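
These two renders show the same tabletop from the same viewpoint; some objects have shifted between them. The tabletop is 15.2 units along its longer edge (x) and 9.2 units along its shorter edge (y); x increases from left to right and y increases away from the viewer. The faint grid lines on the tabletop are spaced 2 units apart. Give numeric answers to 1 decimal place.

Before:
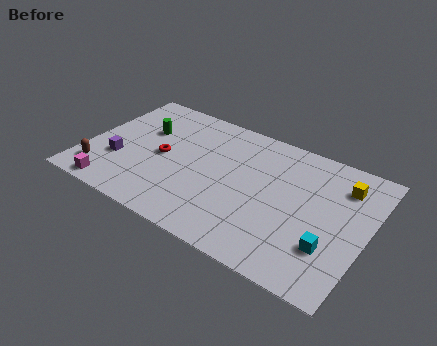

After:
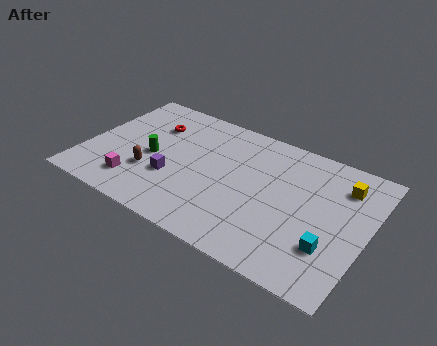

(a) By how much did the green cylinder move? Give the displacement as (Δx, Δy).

(0.8, -1.8)

From the two frames, the green cylinder sits at roughly (2.8, 6.0) before and (3.6, 4.2) after.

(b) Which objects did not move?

the yellow cube and the cyan cube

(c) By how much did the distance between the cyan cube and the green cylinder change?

-1.2

The distance was about 11.2 in the first image and 10.0 in the second, so they moved 1.2 units closer together.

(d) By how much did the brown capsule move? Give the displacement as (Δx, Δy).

(2.6, 1.2)

The brown capsule was at about (1.1, 1.8) and moved to about (3.7, 3.0).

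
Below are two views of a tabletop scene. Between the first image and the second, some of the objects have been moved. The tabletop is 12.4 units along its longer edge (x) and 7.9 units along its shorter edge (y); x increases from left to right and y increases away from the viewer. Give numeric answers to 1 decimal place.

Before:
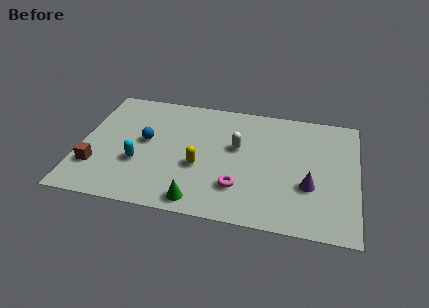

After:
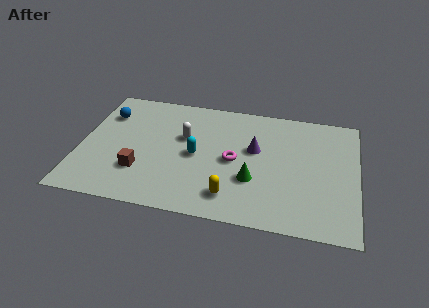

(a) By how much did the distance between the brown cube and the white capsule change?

-3.5

They were about 6.7 units apart before and 3.2 after — 3.5 units closer together.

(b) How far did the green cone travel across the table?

2.9

From (5.5, 0.9) to (7.8, 2.7), the green cone covered √(2.3² + 1.8²) ≈ 2.9 units.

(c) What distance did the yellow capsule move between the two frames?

2.2

From (5.4, 3.1) to (6.9, 1.5), the yellow capsule covered √(1.5² + 1.6²) ≈ 2.2 units.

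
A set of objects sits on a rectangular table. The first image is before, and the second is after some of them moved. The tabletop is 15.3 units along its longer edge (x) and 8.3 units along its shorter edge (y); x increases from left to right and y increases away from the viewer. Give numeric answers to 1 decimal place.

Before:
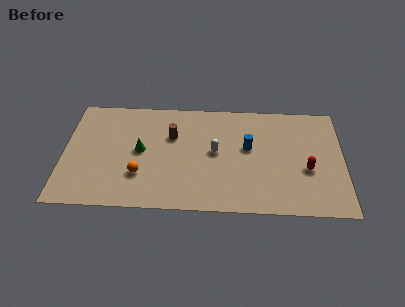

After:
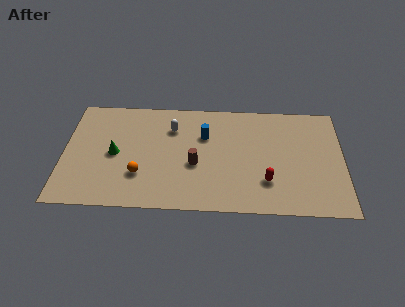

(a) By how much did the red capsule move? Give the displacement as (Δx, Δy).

(-2.2, -1.0)

From the two frames, the red capsule sits at roughly (13.3, 3.3) before and (11.1, 2.3) after.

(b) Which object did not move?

the orange sphere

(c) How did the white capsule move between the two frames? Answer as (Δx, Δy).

(-2.4, 1.7)

The white capsule started near (8.3, 4.4) and ended near (5.9, 6.1).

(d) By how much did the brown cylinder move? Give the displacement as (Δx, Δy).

(1.3, -2.1)

From the two frames, the brown cylinder sits at roughly (5.9, 5.5) before and (7.2, 3.4) after.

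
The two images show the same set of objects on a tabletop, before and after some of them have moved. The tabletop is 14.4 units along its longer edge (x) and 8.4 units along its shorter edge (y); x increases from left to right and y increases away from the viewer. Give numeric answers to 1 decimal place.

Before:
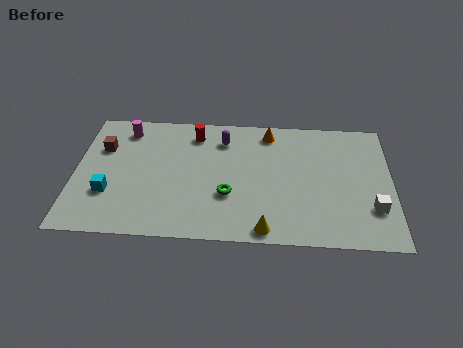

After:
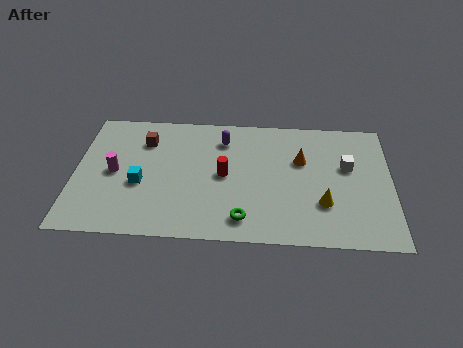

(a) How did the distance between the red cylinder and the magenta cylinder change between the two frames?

+1.8

They were about 3.2 units apart before and 5.0 after — 1.8 units further apart.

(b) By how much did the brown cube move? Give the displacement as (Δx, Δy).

(1.9, 0.6)

From the two frames, the brown cube sits at roughly (1.2, 5.7) before and (3.1, 6.3) after.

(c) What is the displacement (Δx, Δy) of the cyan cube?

(1.4, 0.7)

The cyan cube started near (1.6, 2.7) and ended near (3.0, 3.4).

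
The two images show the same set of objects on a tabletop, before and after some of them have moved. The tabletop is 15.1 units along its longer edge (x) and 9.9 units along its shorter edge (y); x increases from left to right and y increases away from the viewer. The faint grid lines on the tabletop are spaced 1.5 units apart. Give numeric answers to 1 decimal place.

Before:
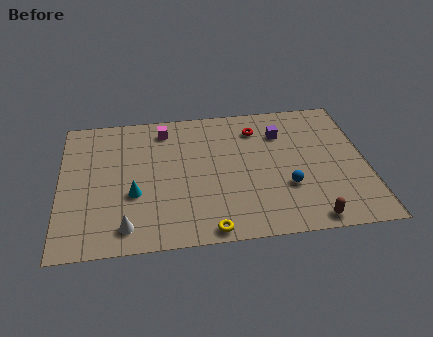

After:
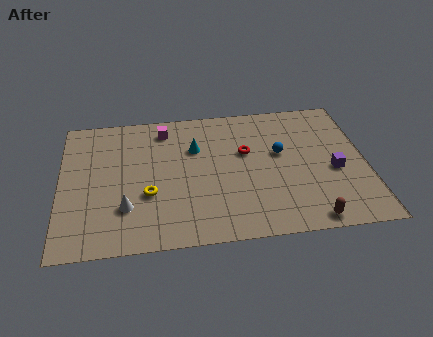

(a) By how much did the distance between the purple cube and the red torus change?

+3.4

Before: roughly 1.3 units apart; after: 4.7. That's 3.4 units further apart.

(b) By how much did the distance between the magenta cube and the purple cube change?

+3.4

They were about 5.9 units apart before and 9.3 after — 3.4 units further apart.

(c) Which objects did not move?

the brown capsule and the magenta cube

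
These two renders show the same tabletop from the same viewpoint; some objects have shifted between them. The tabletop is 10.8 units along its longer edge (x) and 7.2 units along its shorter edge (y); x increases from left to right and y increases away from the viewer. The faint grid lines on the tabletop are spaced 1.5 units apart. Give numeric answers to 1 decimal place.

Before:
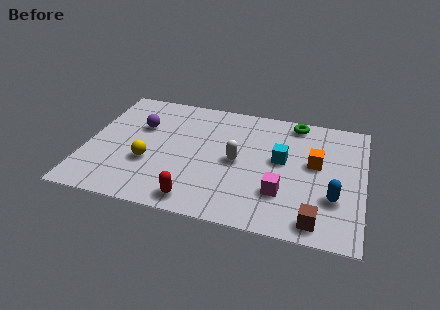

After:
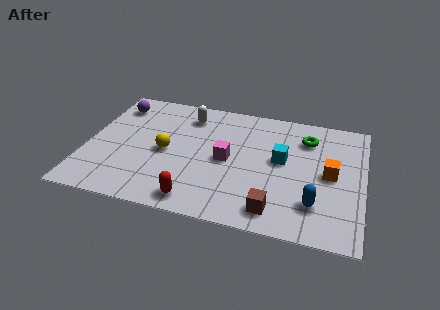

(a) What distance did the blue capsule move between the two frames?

0.9

The blue capsule moved from about (9.7, 2.3) to (9.0, 1.8), a distance of √(0.7² + 0.5²) ≈ 0.9.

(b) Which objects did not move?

the red capsule and the cyan cube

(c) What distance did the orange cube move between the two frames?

0.8

The orange cube was near (8.9, 4.1) before and (9.5, 3.6) after, so it travelled √(0.6² + 0.5²) ≈ 0.8 units.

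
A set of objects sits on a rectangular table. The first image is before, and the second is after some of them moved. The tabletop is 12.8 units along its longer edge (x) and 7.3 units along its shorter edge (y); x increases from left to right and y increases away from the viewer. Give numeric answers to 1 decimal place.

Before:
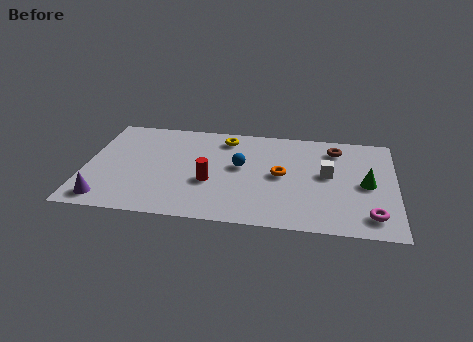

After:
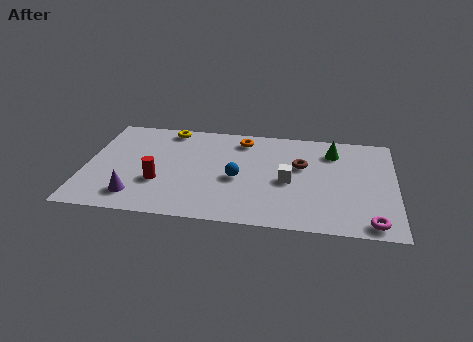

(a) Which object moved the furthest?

the orange torus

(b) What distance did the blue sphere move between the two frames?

0.9

The blue sphere was near (6.4, 4.1) before and (6.3, 3.2) after, so it travelled √(0.1² + 0.9²) ≈ 0.9 units.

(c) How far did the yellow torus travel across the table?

2.4

The yellow torus was near (5.7, 6.1) before and (3.3, 6.5) after, so it travelled √(2.4² + 0.4²) ≈ 2.4 units.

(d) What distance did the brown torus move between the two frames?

2.0

The brown torus moved from about (10.3, 5.9) to (8.9, 4.5), a distance of √(1.4² + 1.4²) ≈ 2.0.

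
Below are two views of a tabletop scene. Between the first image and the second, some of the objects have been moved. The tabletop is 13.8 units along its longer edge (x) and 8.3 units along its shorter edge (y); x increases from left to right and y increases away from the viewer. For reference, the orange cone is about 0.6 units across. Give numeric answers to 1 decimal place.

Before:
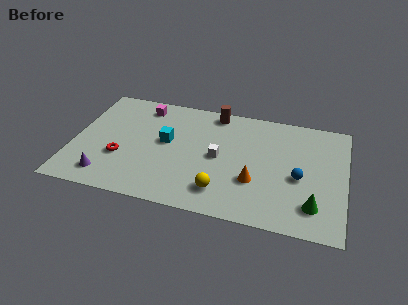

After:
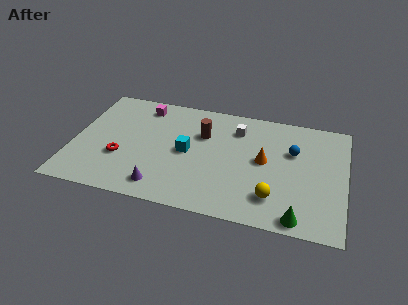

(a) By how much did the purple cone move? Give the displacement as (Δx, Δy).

(2.8, -0.1)

The purple cone started near (1.9, 1.4) and ended near (4.7, 1.3).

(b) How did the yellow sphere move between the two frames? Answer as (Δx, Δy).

(2.6, 0.2)

The yellow sphere started near (7.7, 1.7) and ended near (10.3, 1.9).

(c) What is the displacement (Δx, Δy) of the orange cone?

(0.4, 1.6)

The orange cone started near (9.3, 2.8) and ended near (9.7, 4.4).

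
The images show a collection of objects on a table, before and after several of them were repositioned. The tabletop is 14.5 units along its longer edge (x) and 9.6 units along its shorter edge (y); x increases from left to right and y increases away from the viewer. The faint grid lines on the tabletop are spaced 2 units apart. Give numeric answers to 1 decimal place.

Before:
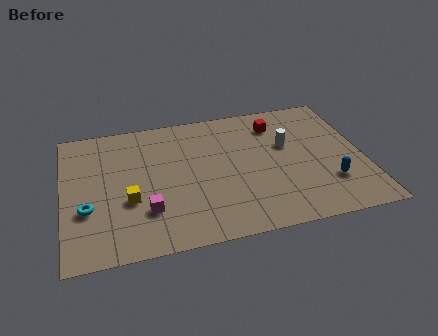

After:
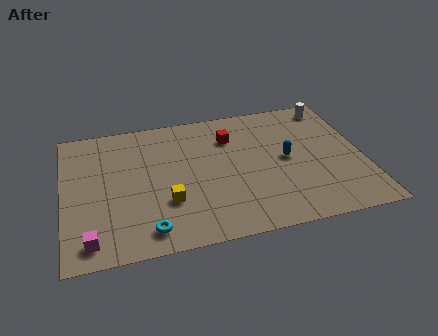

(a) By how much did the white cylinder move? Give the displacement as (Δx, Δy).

(2.4, 2.5)

From the two frames, the white cylinder sits at roughly (10.9, 5.9) before and (13.3, 8.4) after.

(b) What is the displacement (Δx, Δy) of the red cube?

(-2.3, -0.5)

The red cube was at about (10.5, 7.6) and moved to about (8.2, 7.1).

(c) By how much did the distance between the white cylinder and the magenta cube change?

+6.3

Before: roughly 7.7 units apart; after: 14.0. That's 6.3 units further apart.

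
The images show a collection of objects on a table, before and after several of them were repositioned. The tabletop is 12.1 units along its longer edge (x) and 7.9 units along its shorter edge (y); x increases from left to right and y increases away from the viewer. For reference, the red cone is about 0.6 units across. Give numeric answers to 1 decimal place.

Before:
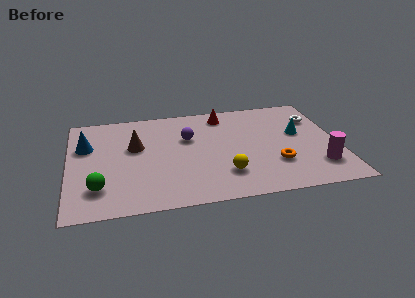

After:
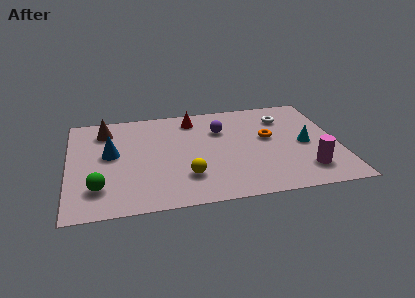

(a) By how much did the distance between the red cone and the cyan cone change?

+1.8

The distance was about 3.9 in the first image and 5.7 in the second, so they moved 1.8 units further apart.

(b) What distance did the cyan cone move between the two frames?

0.9

The cyan cone was near (10.4, 4.6) before and (10.6, 3.7) after, so it travelled √(0.2² + 0.9²) ≈ 0.9 units.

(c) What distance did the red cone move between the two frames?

1.4

The red cone was near (7.1, 6.7) before and (5.7, 6.6) after, so it travelled √(1.4² + 0.1²) ≈ 1.4 units.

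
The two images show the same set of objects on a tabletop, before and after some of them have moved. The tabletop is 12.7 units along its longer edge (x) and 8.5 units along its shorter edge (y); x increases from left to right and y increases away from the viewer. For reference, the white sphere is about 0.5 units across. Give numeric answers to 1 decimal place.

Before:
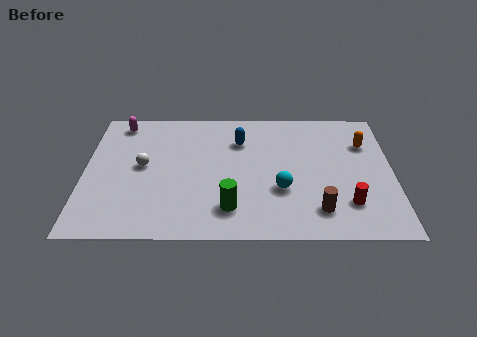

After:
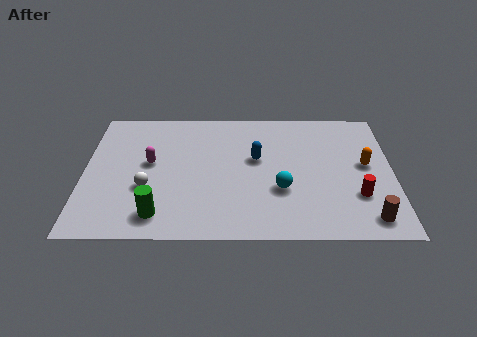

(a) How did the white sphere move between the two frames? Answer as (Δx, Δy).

(0.2, -1.4)

The white sphere started near (2.4, 4.5) and ended near (2.6, 3.1).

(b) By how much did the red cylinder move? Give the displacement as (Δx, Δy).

(0.4, 0.5)

From the two frames, the red cylinder sits at roughly (10.8, 2.1) before and (11.2, 2.6) after.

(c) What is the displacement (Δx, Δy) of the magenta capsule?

(1.3, -2.7)

The magenta capsule was at about (1.4, 7.4) and moved to about (2.7, 4.7).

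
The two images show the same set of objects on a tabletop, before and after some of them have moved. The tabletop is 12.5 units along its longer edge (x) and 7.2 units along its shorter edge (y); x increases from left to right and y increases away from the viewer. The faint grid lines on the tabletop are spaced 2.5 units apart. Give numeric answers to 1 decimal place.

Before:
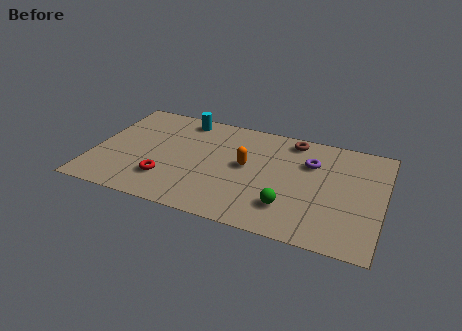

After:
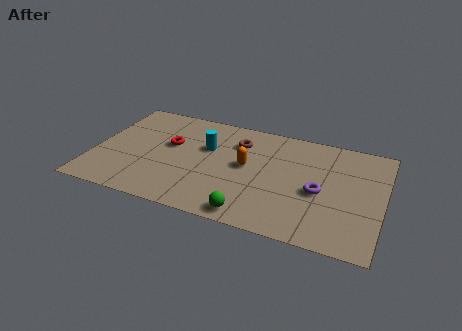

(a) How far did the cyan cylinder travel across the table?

2.1

The cyan cylinder moved from about (3.6, 6.3) to (4.8, 4.6), a distance of √(1.2² + 1.7²) ≈ 2.1.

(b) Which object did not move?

the orange capsule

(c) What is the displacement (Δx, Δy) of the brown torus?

(-2.3, -0.9)

The brown torus was at about (8.4, 6.3) and moved to about (6.1, 5.4).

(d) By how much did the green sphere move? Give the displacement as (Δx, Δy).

(-1.5, -1.0)

The green sphere was at about (8.6, 1.8) and moved to about (7.1, 0.8).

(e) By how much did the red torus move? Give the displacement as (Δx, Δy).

(-0.1, 2.4)

The red torus was at about (3.3, 1.9) and moved to about (3.2, 4.3).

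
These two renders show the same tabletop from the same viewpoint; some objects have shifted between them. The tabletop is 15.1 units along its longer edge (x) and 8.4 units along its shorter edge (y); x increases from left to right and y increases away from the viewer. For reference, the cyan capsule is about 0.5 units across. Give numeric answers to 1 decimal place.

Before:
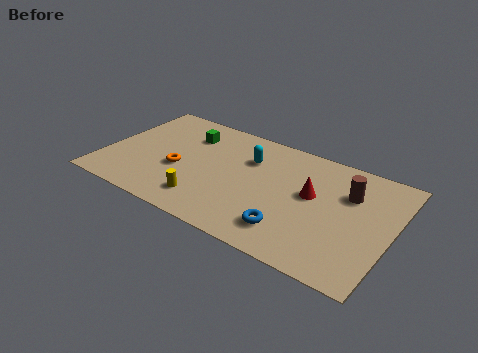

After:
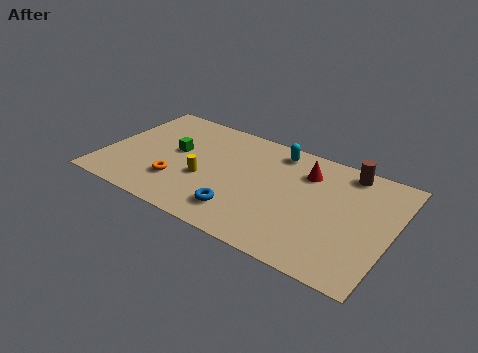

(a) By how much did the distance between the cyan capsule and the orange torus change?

+2.4

The distance was about 4.2 in the first image and 6.6 in the second, so they moved 2.4 units further apart.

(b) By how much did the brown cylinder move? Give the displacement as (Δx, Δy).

(-0.3, 1.6)

From the two frames, the brown cylinder sits at roughly (12.7, 5.8) before and (12.4, 7.4) after.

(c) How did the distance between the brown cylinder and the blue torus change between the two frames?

+2.7

They were about 4.7 units apart before and 7.4 after — 2.7 units further apart.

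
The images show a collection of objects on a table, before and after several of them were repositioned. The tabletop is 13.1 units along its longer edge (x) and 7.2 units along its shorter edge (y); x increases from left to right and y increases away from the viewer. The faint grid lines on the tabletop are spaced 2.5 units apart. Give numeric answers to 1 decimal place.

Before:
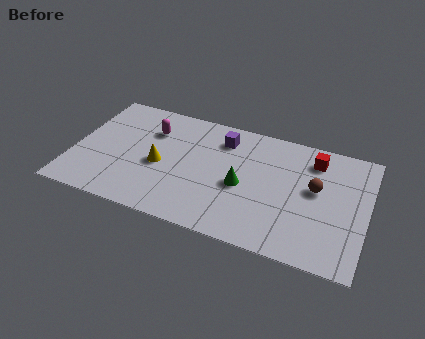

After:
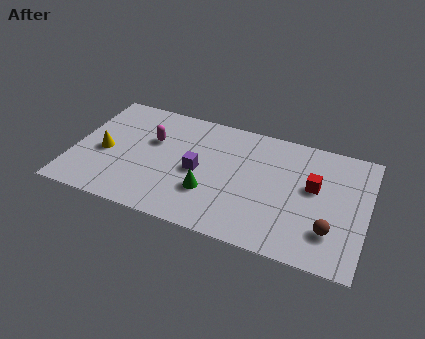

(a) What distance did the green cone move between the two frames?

1.7

The green cone moved from about (7.6, 3.2) to (6.2, 2.3), a distance of √(1.4² + 0.9²) ≈ 1.7.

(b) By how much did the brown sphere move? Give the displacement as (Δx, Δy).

(0.8, -2.2)

The brown sphere started near (10.8, 4.1) and ended near (11.6, 1.9).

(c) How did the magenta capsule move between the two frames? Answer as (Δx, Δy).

(0.1, -0.6)

From the two frames, the magenta capsule sits at roughly (3.3, 5.2) before and (3.4, 4.6) after.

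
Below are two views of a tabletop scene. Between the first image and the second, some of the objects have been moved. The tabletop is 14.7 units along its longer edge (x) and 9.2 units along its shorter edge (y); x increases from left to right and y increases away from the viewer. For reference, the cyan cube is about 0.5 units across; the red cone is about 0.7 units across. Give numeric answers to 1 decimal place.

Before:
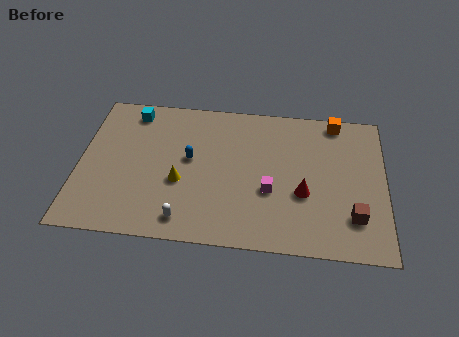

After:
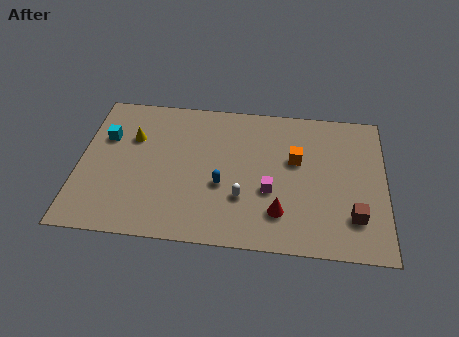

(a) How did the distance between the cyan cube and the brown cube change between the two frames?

+0.4

They were about 12.2 units apart before and 12.6 after — 0.4 units further apart.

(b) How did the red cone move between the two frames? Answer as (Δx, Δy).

(-1.1, -1.3)

From the two frames, the red cone sits at roughly (10.8, 3.5) before and (9.7, 2.2) after.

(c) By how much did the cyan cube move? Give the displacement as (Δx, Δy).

(-1.2, -1.8)

The cyan cube started near (2.4, 7.9) and ended near (1.2, 6.1).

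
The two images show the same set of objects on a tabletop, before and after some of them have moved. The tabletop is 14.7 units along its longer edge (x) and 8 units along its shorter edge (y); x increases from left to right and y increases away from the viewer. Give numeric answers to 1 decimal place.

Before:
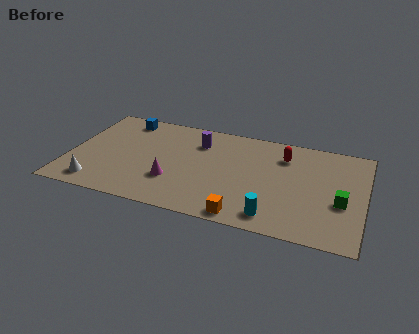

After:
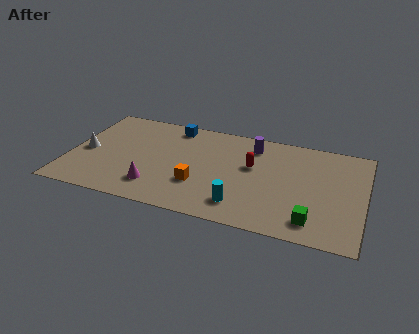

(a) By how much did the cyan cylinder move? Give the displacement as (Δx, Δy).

(-1.6, 0.4)

From the two frames, the cyan cylinder sits at roughly (10.4, 1.2) before and (8.8, 1.6) after.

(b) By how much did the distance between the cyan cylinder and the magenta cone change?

-1.0

Before: roughly 5.3 units apart; after: 4.3. That's 1.0 units closer together.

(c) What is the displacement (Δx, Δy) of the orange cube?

(-2.4, 1.8)

The orange cube started near (9.0, 0.8) and ended near (6.6, 2.6).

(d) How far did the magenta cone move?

1.1

The magenta cone was near (5.3, 2.5) before and (4.5, 1.8) after, so it travelled √(0.8² + 0.7²) ≈ 1.1 units.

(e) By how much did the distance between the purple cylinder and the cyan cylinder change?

-1.4

The distance was about 6.3 in the first image and 4.9 in the second, so they moved 1.4 units closer together.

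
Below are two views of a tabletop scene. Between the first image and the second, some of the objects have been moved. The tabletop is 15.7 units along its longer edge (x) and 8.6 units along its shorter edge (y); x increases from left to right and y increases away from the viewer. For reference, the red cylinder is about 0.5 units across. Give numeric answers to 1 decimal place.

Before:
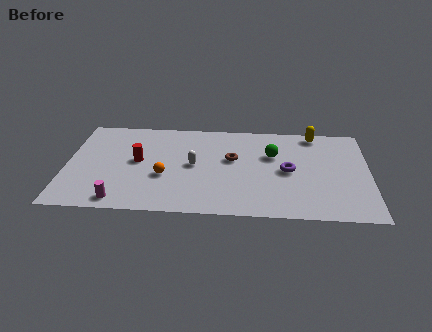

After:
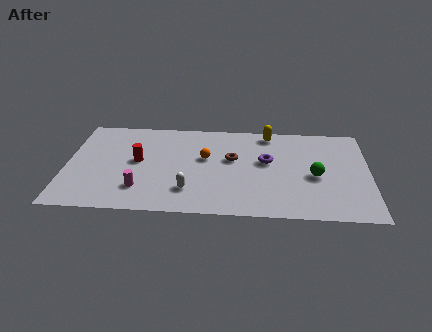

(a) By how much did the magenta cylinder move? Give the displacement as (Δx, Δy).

(1.0, 1.1)

The magenta cylinder was at about (2.9, 1.0) and moved to about (3.9, 2.1).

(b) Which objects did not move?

the red cylinder and the brown torus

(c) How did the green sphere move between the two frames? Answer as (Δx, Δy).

(2.2, -1.8)

The green sphere started near (10.7, 5.6) and ended near (12.9, 3.8).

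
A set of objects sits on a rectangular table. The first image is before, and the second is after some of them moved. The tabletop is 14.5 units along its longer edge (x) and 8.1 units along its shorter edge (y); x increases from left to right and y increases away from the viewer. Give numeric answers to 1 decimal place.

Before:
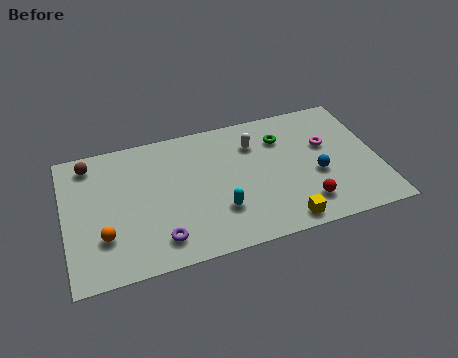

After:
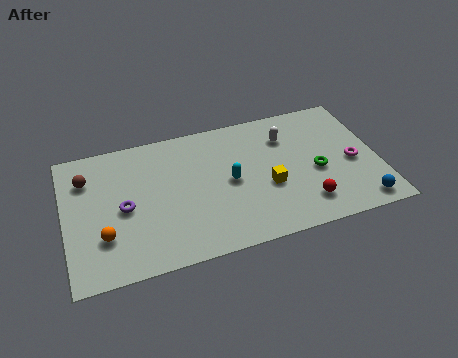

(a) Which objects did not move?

the red sphere and the orange sphere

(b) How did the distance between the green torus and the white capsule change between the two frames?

+1.5

The distance was about 1.3 in the first image and 2.8 in the second, so they moved 1.5 units further apart.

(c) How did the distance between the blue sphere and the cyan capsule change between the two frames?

+1.8

They were about 4.7 units apart before and 6.5 after — 1.8 units further apart.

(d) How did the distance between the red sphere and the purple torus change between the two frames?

+1.8

Before: roughly 6.7 units apart; after: 8.5. That's 1.8 units further apart.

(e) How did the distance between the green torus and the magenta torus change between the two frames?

-0.5

Before: roughly 2.2 units apart; after: 1.7. That's 0.5 units closer together.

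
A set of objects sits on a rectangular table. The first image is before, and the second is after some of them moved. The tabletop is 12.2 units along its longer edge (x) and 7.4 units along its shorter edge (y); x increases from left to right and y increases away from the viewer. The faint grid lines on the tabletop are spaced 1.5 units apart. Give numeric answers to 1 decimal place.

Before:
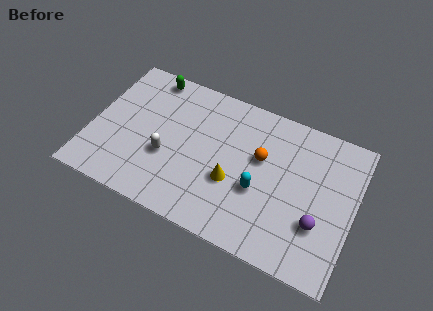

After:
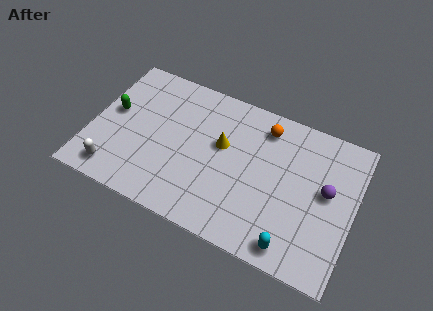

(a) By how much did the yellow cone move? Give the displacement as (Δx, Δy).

(-0.7, 1.6)

From the two frames, the yellow cone sits at roughly (6.7, 2.8) before and (6.0, 4.4) after.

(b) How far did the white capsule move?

2.8

The white capsule moved from about (3.6, 2.8) to (1.4, 1.1), a distance of √(2.2² + 1.7²) ≈ 2.8.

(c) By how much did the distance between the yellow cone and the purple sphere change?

+0.9

They were about 4.0 units apart before and 4.9 after — 0.9 units further apart.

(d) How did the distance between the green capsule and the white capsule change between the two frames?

-1.0

The distance was about 4.0 in the first image and 3.0 in the second, so they moved 1.0 units closer together.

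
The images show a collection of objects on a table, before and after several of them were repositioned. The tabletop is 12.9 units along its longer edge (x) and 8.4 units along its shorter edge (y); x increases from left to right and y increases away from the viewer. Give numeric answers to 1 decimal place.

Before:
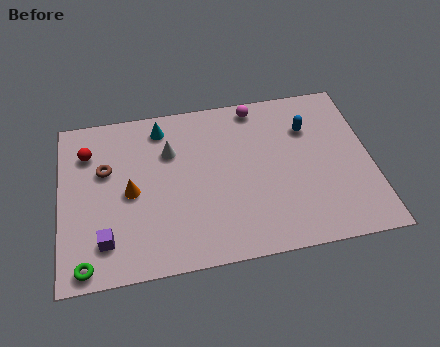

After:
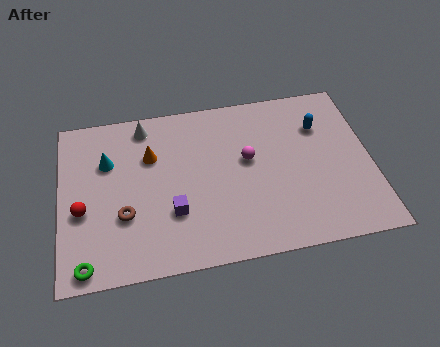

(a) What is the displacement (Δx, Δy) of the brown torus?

(0.7, -2.4)

From the two frames, the brown torus sits at roughly (1.9, 5.3) before and (2.6, 2.9) after.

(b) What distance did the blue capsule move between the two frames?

0.5

The blue capsule moved from about (10.4, 6.0) to (10.9, 6.0), a distance of √(0.5² + 0.0²) ≈ 0.5.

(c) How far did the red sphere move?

2.9

The red sphere moved from about (1.2, 6.3) to (0.9, 3.4), a distance of √(0.3² + 2.9²) ≈ 2.9.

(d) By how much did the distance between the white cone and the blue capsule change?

+1.6

Before: roughly 5.8 units apart; after: 7.4. That's 1.6 units further apart.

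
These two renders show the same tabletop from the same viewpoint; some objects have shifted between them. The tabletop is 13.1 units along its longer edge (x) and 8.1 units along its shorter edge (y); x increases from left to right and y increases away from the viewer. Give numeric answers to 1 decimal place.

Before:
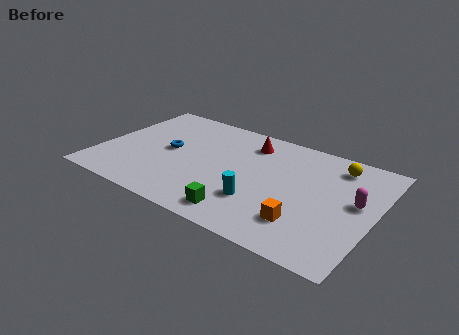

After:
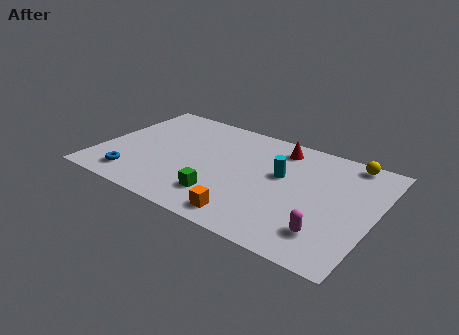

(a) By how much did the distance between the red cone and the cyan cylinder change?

-2.2

The distance was about 4.2 in the first image and 2.0 in the second, so they moved 2.2 units closer together.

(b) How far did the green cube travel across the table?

1.3

The green cube was near (7.3, 1.2) before and (6.2, 1.9) after, so it travelled √(1.1² + 0.7²) ≈ 1.3 units.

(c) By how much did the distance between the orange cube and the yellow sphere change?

+2.5

The distance was about 4.8 in the first image and 7.3 in the second, so they moved 2.5 units further apart.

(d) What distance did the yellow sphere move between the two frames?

0.8

The yellow sphere moved from about (11.0, 6.7) to (11.5, 7.3), a distance of √(0.5² + 0.6²) ≈ 0.8.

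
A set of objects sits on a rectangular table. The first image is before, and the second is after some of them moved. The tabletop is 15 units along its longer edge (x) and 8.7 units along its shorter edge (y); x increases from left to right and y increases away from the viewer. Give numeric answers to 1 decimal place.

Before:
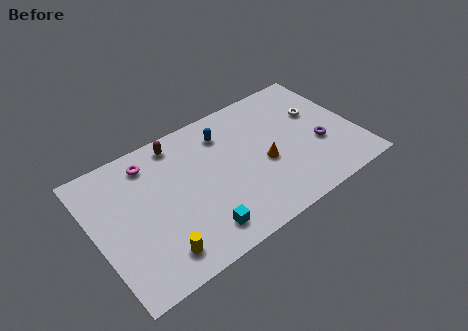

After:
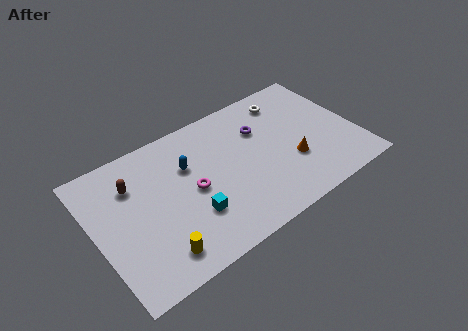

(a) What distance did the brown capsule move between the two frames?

3.1

The brown capsule moved from about (5.2, 7.6) to (2.4, 6.3), a distance of √(2.8² + 1.3²) ≈ 3.1.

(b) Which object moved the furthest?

the purple torus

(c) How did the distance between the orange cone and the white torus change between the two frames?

+0.3

Before: roughly 3.9 units apart; after: 4.2. That's 0.3 units further apart.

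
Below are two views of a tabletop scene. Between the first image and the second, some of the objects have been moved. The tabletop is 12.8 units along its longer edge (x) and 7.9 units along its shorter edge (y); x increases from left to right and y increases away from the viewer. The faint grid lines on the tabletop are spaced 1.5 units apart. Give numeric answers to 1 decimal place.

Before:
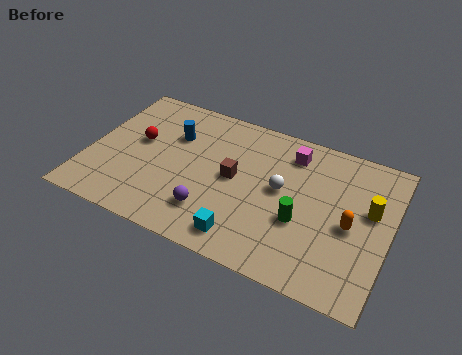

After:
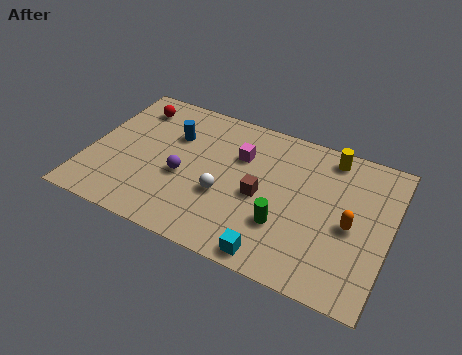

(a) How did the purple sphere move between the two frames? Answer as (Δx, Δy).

(-1.4, 1.4)

The purple sphere started near (5.5, 1.9) and ended near (4.1, 3.3).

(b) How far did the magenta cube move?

2.3

The magenta cube moved from about (8.4, 6.4) to (6.3, 5.4), a distance of √(2.1² + 1.0²) ≈ 2.3.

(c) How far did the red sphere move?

2.0

The red sphere was near (2.0, 4.5) before and (1.5, 6.4) after, so it travelled √(0.5² + 1.9²) ≈ 2.0 units.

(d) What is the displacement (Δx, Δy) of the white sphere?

(-2.3, -1.3)

The white sphere was at about (8.2, 4.3) and moved to about (5.9, 3.0).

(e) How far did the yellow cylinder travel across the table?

2.9

From (11.9, 4.7) to (10.0, 6.9), the yellow cylinder covered √(1.9² + 2.2²) ≈ 2.9 units.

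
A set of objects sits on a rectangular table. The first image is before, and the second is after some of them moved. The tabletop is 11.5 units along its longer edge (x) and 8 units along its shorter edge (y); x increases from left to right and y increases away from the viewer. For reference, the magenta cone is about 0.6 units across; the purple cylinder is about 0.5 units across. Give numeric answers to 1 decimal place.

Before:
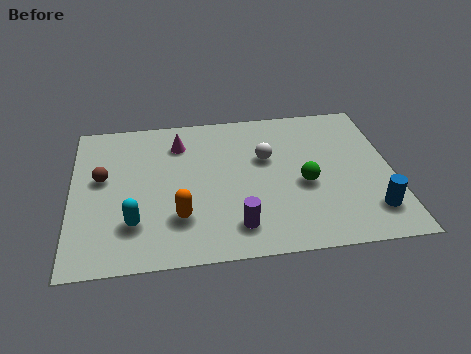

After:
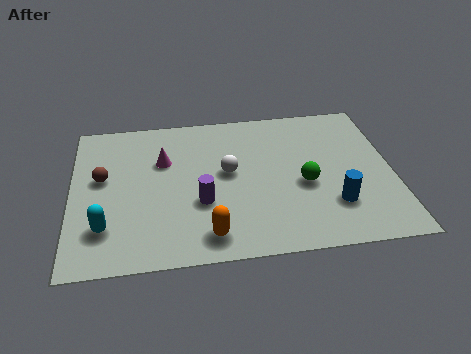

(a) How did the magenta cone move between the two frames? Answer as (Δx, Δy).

(-0.6, -0.9)

The magenta cone started near (3.9, 6.2) and ended near (3.3, 5.3).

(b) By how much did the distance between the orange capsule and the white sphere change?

-1.0

The distance was about 4.3 in the first image and 3.3 in the second, so they moved 1.0 units closer together.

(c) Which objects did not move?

the brown sphere and the green sphere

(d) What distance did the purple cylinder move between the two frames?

1.8

The purple cylinder was near (5.8, 1.5) before and (4.6, 2.9) after, so it travelled √(1.2² + 1.4²) ≈ 1.8 units.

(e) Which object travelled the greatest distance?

the purple cylinder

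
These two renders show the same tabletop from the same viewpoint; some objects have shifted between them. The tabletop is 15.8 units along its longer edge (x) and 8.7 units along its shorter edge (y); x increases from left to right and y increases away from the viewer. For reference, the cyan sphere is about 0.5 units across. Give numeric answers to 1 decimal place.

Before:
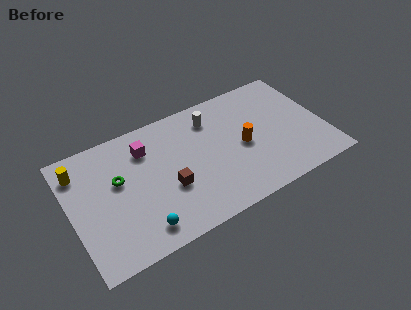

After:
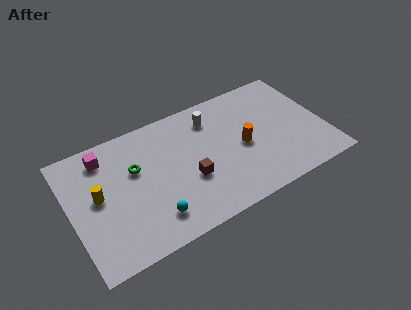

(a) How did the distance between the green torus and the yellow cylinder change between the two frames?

-0.3

The distance was about 2.8 in the first image and 2.5 in the second, so they moved 0.3 units closer together.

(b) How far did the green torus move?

1.1

From (3.0, 5.2) to (4.1, 5.5), the green torus covered √(1.1² + 0.3²) ≈ 1.1 units.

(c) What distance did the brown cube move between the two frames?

1.3

From (5.9, 3.3) to (7.2, 3.3), the brown cube covered √(1.3² + 0.0²) ≈ 1.3 units.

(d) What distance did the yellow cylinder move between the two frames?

2.4

The yellow cylinder moved from about (0.8, 6.9) to (1.7, 4.7), a distance of √(0.9² + 2.2²) ≈ 2.4.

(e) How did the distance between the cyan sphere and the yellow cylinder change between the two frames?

-2.1

The distance was about 6.3 in the first image and 4.2 in the second, so they moved 2.1 units closer together.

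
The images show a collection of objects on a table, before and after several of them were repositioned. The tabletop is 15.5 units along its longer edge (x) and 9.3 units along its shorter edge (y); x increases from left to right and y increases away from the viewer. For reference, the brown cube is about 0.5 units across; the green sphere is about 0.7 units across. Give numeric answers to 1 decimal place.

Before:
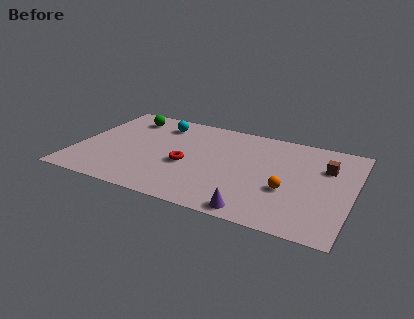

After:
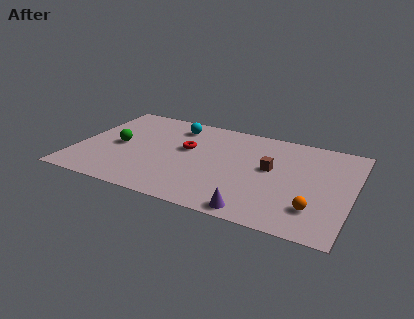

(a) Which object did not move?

the purple cone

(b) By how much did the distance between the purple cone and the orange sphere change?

+0.4

The distance was about 3.0 in the first image and 3.4 in the second, so they moved 0.4 units further apart.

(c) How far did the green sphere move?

3.1

From (2.4, 7.6) to (2.3, 4.5), the green sphere covered √(0.1² + 3.1²) ≈ 3.1 units.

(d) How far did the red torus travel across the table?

1.6

The red torus was near (6.3, 3.9) before and (6.1, 5.5) after, so it travelled √(0.2² + 1.6²) ≈ 1.6 units.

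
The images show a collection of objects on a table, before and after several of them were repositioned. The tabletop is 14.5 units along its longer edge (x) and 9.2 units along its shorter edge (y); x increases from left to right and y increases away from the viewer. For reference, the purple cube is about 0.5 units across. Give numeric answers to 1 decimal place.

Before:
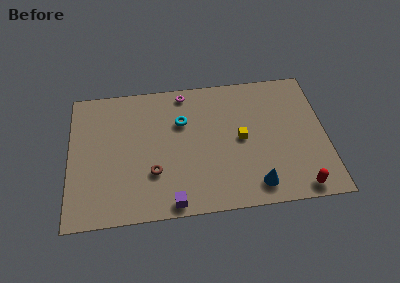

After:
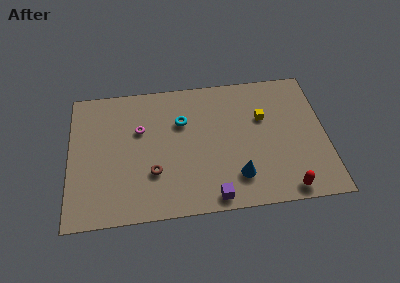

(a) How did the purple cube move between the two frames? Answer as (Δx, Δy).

(2.3, 0.1)

The purple cube was at about (5.7, 0.8) and moved to about (8.0, 0.9).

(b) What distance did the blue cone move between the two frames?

1.2

From (10.4, 1.4) to (9.4, 2.1), the blue cone covered √(1.0² + 0.7²) ≈ 1.2 units.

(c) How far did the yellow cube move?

1.8

The yellow cube moved from about (9.7, 4.6) to (11.0, 5.9), a distance of √(1.3² + 1.3²) ≈ 1.8.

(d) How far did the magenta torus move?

3.5

From (6.6, 8.2) to (4.0, 5.9), the magenta torus covered √(2.6² + 2.3²) ≈ 3.5 units.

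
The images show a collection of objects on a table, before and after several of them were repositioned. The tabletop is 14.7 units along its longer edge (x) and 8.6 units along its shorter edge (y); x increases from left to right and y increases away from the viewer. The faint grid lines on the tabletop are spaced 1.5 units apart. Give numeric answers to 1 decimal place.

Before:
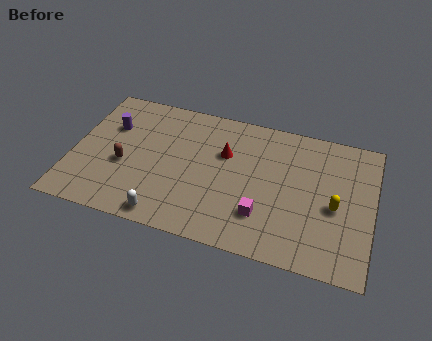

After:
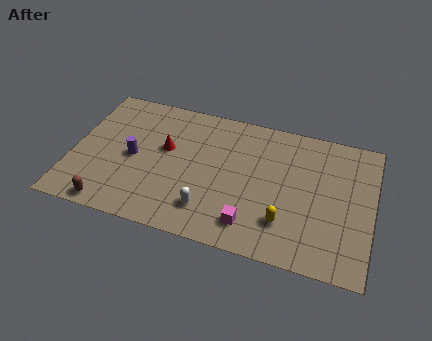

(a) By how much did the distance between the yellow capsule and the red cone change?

+1.0

They were about 5.8 units apart before and 6.8 after — 1.0 units further apart.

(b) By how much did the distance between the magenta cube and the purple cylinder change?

-2.0

Before: roughly 8.5 units apart; after: 6.5. That's 2.0 units closer together.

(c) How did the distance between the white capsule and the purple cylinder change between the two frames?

-1.4

The distance was about 5.9 in the first image and 4.5 in the second, so they moved 1.4 units closer together.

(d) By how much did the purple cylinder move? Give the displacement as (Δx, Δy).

(1.3, -1.7)

The purple cylinder was at about (1.7, 5.8) and moved to about (3.0, 4.1).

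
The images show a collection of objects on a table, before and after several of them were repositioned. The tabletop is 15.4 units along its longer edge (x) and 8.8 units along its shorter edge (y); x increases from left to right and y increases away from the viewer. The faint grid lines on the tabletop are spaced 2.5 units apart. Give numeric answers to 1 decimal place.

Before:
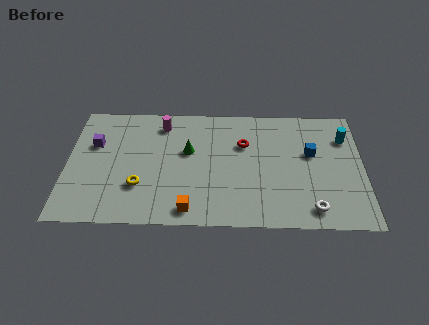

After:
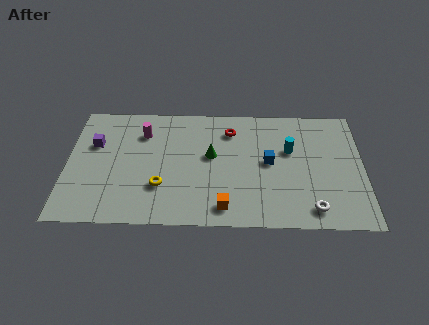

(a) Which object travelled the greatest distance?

the cyan cylinder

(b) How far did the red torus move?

1.2

The red torus moved from about (9.2, 5.9) to (8.5, 6.9), a distance of √(0.7² + 1.0²) ≈ 1.2.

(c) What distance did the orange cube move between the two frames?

1.8

From (6.4, 1.1) to (8.2, 1.3), the orange cube covered √(1.8² + 0.2²) ≈ 1.8 units.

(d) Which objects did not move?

the purple cube and the white torus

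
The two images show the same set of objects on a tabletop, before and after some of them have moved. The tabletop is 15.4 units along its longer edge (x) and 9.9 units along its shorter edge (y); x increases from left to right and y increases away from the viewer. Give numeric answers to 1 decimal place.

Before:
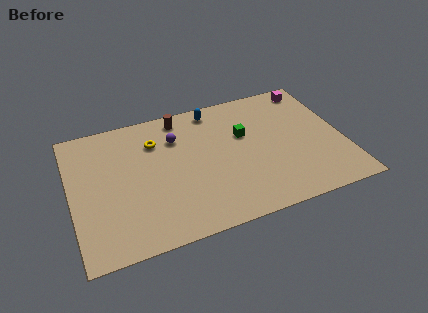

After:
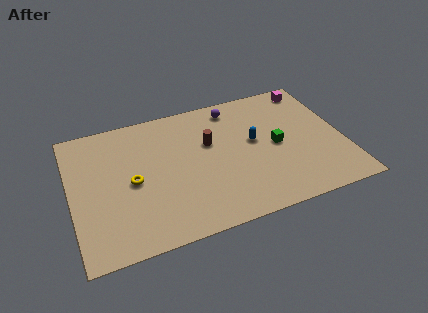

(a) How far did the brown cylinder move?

2.9

From (6.5, 8.7) to (7.9, 6.2), the brown cylinder covered √(1.4² + 2.5²) ≈ 2.9 units.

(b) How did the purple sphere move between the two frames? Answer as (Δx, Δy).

(3.4, 1.3)

From the two frames, the purple sphere sits at roughly (6.1, 7.2) before and (9.5, 8.5) after.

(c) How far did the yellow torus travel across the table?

3.0

The yellow torus moved from about (4.9, 7.3) to (3.4, 4.7), a distance of √(1.5² + 2.6²) ≈ 3.0.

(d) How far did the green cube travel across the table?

2.2

The green cube moved from about (9.9, 6.2) to (11.6, 4.8), a distance of √(1.7² + 1.4²) ≈ 2.2.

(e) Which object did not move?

the magenta cube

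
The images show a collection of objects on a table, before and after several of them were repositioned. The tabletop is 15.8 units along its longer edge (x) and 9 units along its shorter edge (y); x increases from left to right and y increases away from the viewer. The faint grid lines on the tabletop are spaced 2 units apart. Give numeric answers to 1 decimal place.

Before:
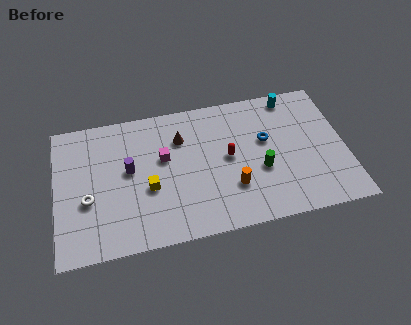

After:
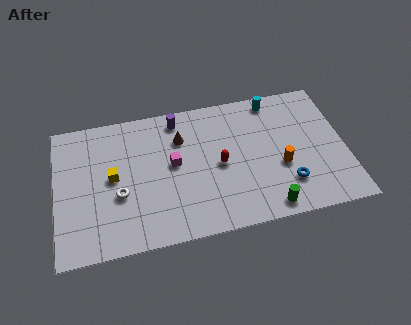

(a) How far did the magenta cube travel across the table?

0.7

The magenta cube moved from about (5.9, 5.4) to (6.4, 4.9), a distance of √(0.5² + 0.5²) ≈ 0.7.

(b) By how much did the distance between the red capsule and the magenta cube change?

-1.0

The distance was about 3.6 in the first image and 2.6 in the second, so they moved 1.0 units closer together.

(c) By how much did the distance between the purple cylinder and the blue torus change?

+0.4

Before: roughly 7.5 units apart; after: 7.9. That's 0.4 units further apart.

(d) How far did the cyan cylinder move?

1.0

The cyan cylinder was near (13.1, 8.0) before and (12.1, 8.0) after, so it travelled √(1.0² + 0.0²) ≈ 1.0 units.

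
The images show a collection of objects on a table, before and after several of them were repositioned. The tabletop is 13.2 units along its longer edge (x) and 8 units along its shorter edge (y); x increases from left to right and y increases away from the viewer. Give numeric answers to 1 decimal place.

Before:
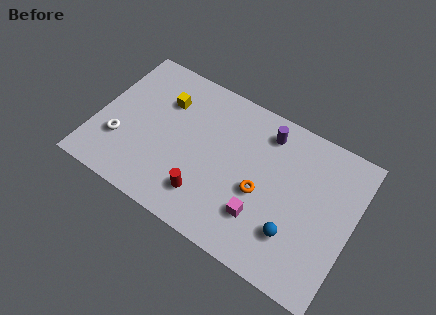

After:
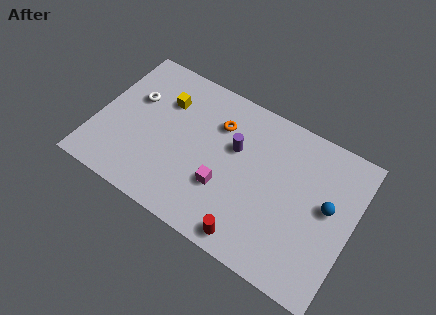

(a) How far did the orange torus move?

3.5

The orange torus was near (8.6, 3.4) before and (6.0, 5.8) after, so it travelled √(2.6² + 2.4²) ≈ 3.5 units.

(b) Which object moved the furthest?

the orange torus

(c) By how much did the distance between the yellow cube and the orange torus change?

-3.1

The distance was about 5.9 in the first image and 2.8 in the second, so they moved 3.1 units closer together.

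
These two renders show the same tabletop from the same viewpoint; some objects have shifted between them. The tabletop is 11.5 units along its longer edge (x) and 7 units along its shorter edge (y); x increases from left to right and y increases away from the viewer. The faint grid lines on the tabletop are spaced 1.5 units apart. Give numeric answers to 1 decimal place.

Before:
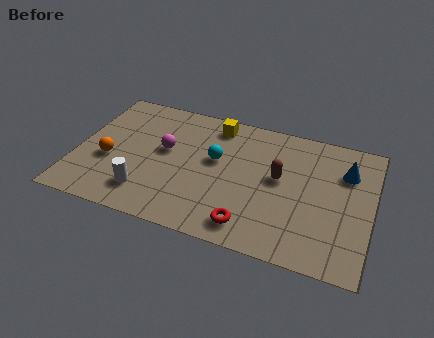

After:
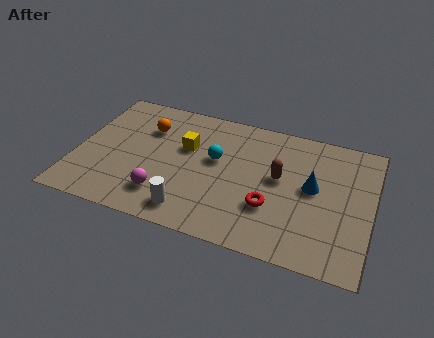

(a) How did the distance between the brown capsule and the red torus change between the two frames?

-1.3

Before: roughly 2.9 units apart; after: 1.6. That's 1.3 units closer together.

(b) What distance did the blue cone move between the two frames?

1.7

The blue cone was near (10.4, 5.0) before and (9.2, 3.8) after, so it travelled √(1.2² + 1.2²) ≈ 1.7 units.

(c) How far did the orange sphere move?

2.6

The orange sphere was near (1.3, 2.8) before and (2.6, 5.0) after, so it travelled √(1.3² + 2.2²) ≈ 2.6 units.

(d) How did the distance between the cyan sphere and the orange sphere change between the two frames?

-1.4

They were about 4.3 units apart before and 2.9 after — 1.4 units closer together.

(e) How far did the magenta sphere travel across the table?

2.4

The magenta sphere was near (3.4, 4.0) before and (3.6, 1.6) after, so it travelled √(0.2² + 2.4²) ≈ 2.4 units.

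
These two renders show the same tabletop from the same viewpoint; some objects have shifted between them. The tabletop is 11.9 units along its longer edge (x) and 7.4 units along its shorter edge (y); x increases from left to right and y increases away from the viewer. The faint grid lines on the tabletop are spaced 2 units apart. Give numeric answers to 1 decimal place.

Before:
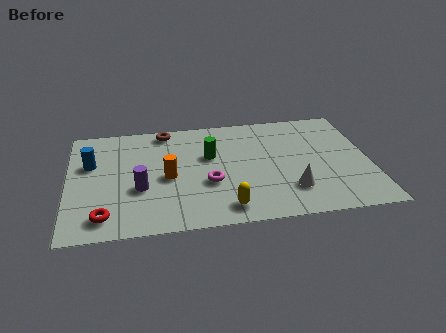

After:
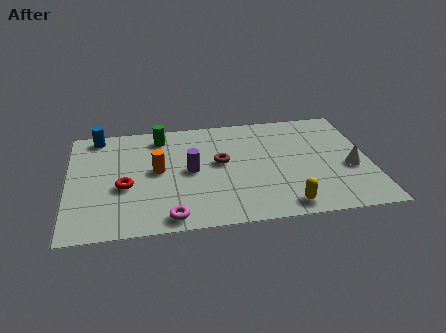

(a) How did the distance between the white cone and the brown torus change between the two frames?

-1.5

They were about 6.7 units apart before and 5.2 after — 1.5 units closer together.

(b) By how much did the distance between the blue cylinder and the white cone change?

+2.2

Before: roughly 8.3 units apart; after: 10.5. That's 2.2 units further apart.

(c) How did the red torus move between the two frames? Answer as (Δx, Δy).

(0.8, 1.8)

From the two frames, the red torus sits at roughly (1.4, 1.2) before and (2.2, 3.0) after.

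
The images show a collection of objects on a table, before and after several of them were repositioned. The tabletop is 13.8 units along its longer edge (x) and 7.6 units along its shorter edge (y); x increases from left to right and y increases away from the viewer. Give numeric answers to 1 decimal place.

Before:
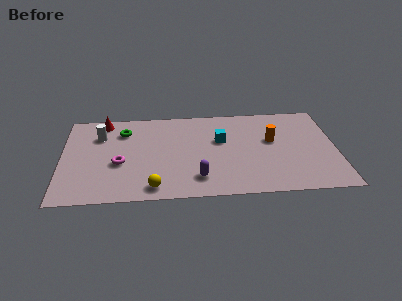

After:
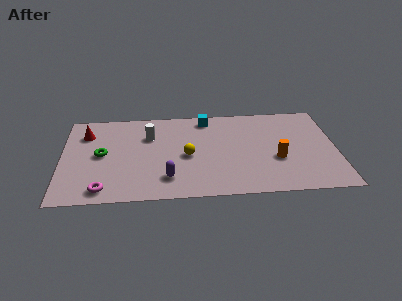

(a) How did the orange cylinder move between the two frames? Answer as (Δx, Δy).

(0.2, -1.6)

The orange cylinder started near (10.6, 4.5) and ended near (10.8, 2.9).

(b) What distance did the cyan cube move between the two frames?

2.0

The cyan cube moved from about (8.0, 4.7) to (7.3, 6.6), a distance of √(0.7² + 1.9²) ≈ 2.0.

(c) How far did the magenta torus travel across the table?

2.2

The magenta torus moved from about (2.9, 3.1) to (2.1, 1.0), a distance of √(0.8² + 2.1²) ≈ 2.2.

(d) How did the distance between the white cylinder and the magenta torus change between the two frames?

+2.3

They were about 2.6 units apart before and 4.9 after — 2.3 units further apart.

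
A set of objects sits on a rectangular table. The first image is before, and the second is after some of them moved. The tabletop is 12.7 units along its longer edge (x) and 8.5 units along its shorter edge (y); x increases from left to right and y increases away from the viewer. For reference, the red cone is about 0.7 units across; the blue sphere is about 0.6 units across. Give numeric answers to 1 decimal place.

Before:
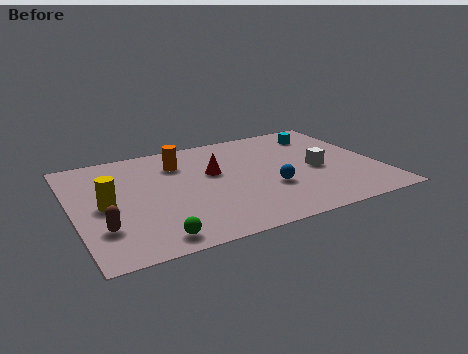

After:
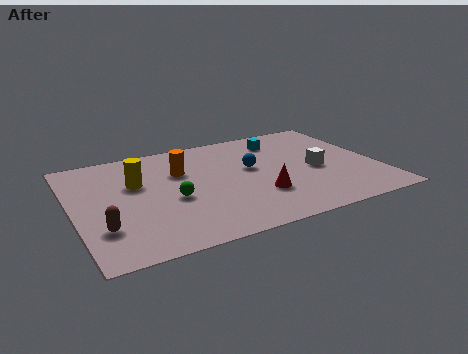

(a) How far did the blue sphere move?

2.0

The blue sphere was near (8.0, 3.0) before and (7.5, 4.9) after, so it travelled √(0.5² + 1.9²) ≈ 2.0 units.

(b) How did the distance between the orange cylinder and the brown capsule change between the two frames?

-0.5

Before: roughly 5.4 units apart; after: 4.9. That's 0.5 units closer together.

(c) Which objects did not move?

the brown capsule and the white cube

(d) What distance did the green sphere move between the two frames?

2.8

From (2.9, 1.0) to (4.0, 3.6), the green sphere covered √(1.1² + 2.6²) ≈ 2.8 units.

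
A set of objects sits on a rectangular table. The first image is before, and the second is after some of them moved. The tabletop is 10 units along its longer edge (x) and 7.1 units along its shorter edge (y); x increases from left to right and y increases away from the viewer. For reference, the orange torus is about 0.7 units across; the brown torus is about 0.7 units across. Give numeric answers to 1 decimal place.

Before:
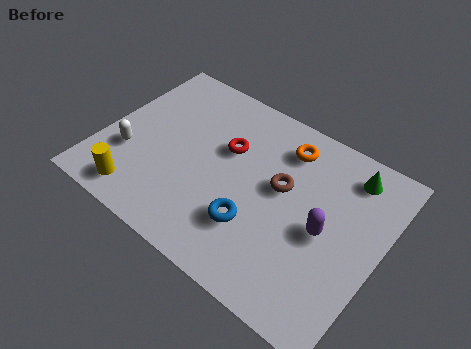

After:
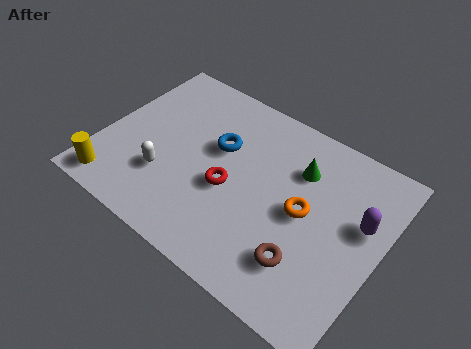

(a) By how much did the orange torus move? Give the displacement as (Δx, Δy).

(1.1, -2.1)

From the two frames, the orange torus sits at roughly (6.2, 5.7) before and (7.3, 3.6) after.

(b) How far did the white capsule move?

1.4

The white capsule moved from about (1.1, 2.4) to (2.5, 2.2), a distance of √(1.4² + 0.2²) ≈ 1.4.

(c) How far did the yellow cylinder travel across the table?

0.9

The yellow cylinder moved from about (1.8, 1.0) to (0.9, 0.9), a distance of √(0.9² + 0.1²) ≈ 0.9.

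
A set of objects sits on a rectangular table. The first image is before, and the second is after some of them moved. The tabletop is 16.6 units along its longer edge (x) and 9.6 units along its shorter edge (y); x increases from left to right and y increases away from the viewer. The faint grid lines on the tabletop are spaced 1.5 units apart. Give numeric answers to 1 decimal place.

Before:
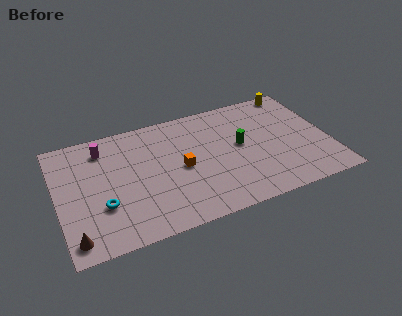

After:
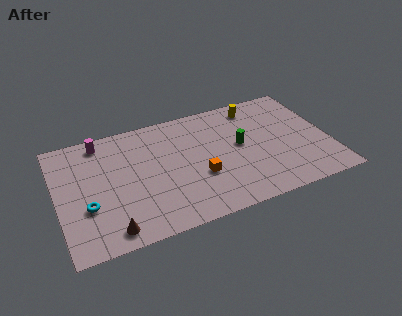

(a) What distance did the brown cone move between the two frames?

2.1

From (0.8, 1.3) to (2.9, 1.2), the brown cone covered √(2.1² + 0.1²) ≈ 2.1 units.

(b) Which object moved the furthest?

the yellow cylinder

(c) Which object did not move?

the green cylinder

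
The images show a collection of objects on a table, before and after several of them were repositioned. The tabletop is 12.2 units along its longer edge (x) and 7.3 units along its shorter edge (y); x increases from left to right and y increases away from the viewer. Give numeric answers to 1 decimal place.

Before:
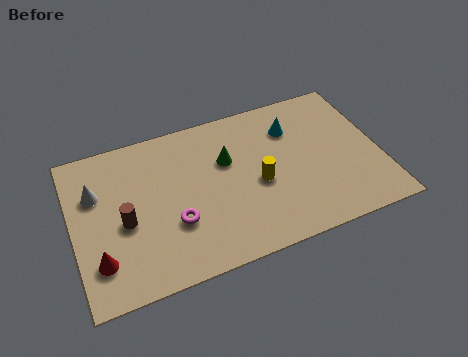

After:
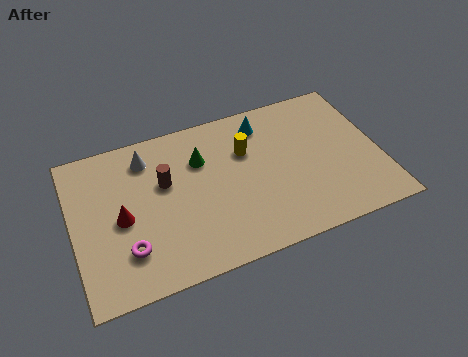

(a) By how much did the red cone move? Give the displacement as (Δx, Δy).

(1.0, 1.6)

The red cone was at about (0.9, 1.8) and moved to about (1.9, 3.4).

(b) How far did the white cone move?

2.3

The white cone was near (1.0, 4.9) before and (3.1, 5.9) after, so it travelled √(2.1² + 1.0²) ≈ 2.3 units.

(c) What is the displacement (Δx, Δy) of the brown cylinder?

(1.7, 1.3)

From the two frames, the brown cylinder sits at roughly (2.0, 3.2) before and (3.7, 4.5) after.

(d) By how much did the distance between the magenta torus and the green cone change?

+1.3

Before: roughly 3.2 units apart; after: 4.5. That's 1.3 units further apart.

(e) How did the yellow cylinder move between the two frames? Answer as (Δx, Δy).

(-0.3, 1.7)

The yellow cylinder started near (7.3, 3.2) and ended near (7.0, 4.9).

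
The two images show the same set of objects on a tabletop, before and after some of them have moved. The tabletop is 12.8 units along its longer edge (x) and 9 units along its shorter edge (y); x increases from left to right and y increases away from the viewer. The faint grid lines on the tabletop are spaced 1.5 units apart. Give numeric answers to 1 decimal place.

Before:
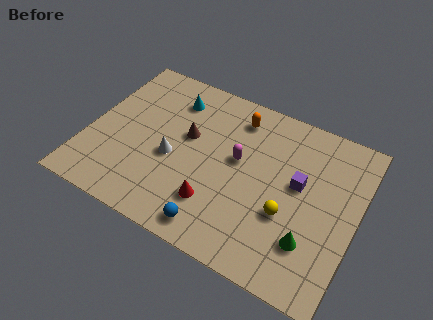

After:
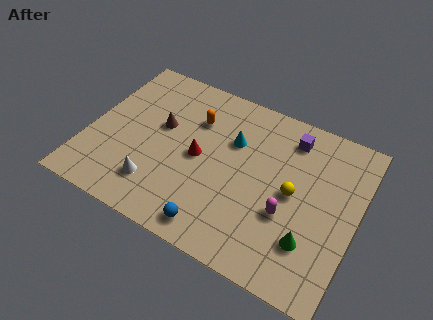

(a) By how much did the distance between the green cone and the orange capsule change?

+0.8

They were about 6.5 units apart before and 7.3 after — 0.8 units further apart.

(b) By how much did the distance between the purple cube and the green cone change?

+2.4

They were about 2.8 units apart before and 5.2 after — 2.4 units further apart.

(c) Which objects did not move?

the blue sphere and the green cone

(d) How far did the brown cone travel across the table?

1.3

The brown cone was near (4.6, 5.3) before and (3.3, 5.3) after, so it travelled √(1.3² + 0.0²) ≈ 1.3 units.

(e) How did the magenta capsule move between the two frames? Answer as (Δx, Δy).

(2.6, -1.8)

From the two frames, the magenta capsule sits at roughly (7.1, 5.1) before and (9.7, 3.3) after.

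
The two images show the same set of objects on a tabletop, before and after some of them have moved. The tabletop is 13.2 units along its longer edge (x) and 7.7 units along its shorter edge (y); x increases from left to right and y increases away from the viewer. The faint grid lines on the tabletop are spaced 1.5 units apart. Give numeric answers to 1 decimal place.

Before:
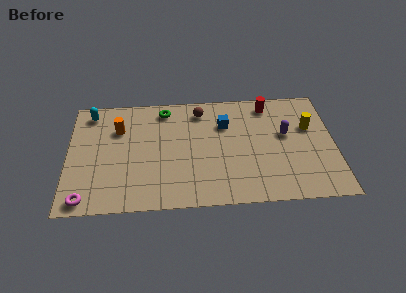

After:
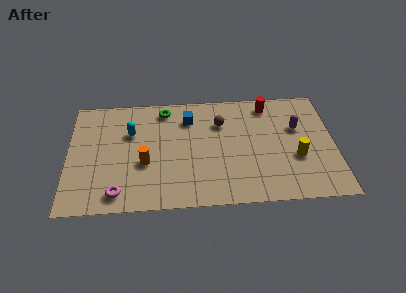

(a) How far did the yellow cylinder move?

2.1

The yellow cylinder moved from about (12.0, 4.9) to (11.3, 2.9), a distance of √(0.7² + 2.0²) ≈ 2.1.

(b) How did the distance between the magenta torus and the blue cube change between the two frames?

-2.4

Before: roughly 8.3 units apart; after: 5.9. That's 2.4 units closer together.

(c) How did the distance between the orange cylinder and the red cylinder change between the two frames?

-0.4

They were about 7.6 units apart before and 7.2 after — 0.4 units closer together.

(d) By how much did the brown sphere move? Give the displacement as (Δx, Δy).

(1.0, -0.9)

From the two frames, the brown sphere sits at roughly (6.6, 6.4) before and (7.6, 5.5) after.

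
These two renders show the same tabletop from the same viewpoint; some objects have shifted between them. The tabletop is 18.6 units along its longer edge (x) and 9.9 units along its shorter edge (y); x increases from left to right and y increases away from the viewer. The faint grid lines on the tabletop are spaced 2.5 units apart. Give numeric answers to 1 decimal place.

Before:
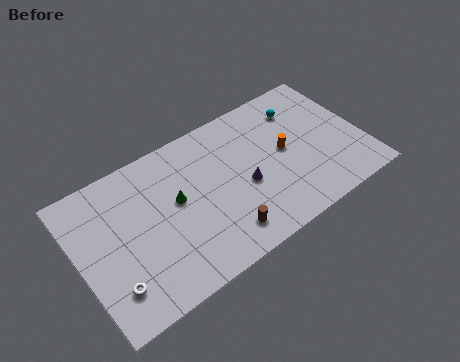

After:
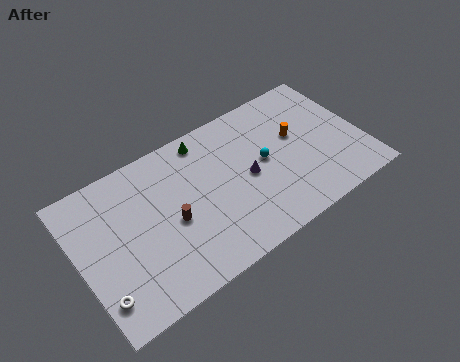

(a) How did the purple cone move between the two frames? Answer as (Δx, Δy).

(0.3, 0.5)

The purple cone started near (10.7, 4.2) and ended near (11.0, 4.7).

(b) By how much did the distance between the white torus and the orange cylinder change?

+1.9

They were about 12.2 units apart before and 14.1 after — 1.9 units further apart.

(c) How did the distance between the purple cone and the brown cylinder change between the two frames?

+2.0

The distance was about 3.1 in the first image and 5.1 in the second, so they moved 2.0 units further apart.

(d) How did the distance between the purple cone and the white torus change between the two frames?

+1.2

Before: roughly 9.2 units apart; after: 10.4. That's 1.2 units further apart.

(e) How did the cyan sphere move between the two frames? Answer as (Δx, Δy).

(-2.9, -2.5)

The cyan sphere was at about (15.1, 7.7) and moved to about (12.2, 5.2).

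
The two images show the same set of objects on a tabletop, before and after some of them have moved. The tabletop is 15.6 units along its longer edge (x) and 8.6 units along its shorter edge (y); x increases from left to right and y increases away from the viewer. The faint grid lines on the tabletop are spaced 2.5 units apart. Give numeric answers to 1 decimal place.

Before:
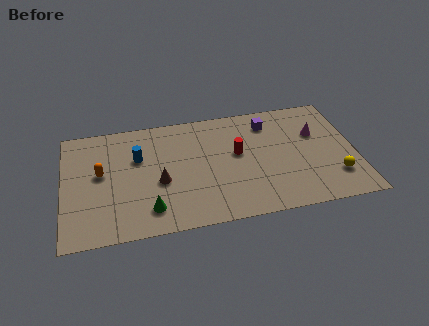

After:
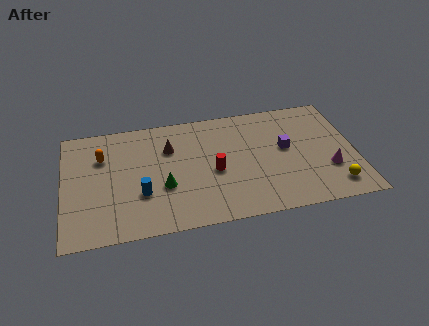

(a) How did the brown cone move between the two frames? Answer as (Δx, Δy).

(0.6, 2.4)

From the two frames, the brown cone sits at roughly (5.1, 3.6) before and (5.7, 6.0) after.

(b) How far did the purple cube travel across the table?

2.2

The purple cube was near (11.1, 6.9) before and (11.9, 4.8) after, so it travelled √(0.8² + 2.1²) ≈ 2.2 units.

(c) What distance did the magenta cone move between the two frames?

2.8

From (13.6, 5.6) to (14.1, 2.8), the magenta cone covered √(0.5² + 2.8²) ≈ 2.8 units.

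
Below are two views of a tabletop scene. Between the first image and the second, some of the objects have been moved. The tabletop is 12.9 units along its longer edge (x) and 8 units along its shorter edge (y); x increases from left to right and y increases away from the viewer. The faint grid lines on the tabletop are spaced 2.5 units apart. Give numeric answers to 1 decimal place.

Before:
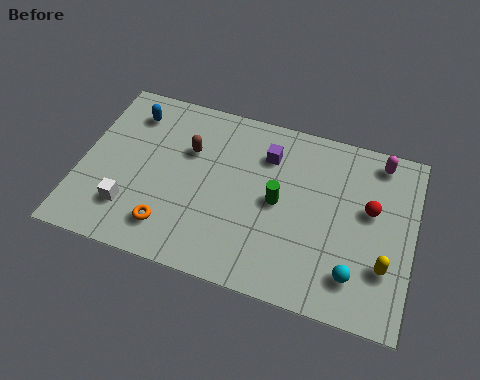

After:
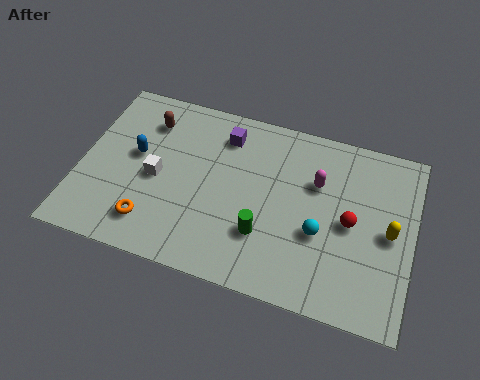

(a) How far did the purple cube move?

1.7

The purple cube moved from about (7.1, 6.0) to (5.4, 6.4), a distance of √(1.7² + 0.4²) ≈ 1.7.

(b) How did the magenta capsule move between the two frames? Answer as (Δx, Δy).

(-2.3, -1.7)

The magenta capsule was at about (11.4, 7.0) and moved to about (9.1, 5.3).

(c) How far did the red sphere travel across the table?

1.1

From (11.2, 4.7) to (10.5, 3.9), the red sphere covered √(0.7² + 0.8²) ≈ 1.1 units.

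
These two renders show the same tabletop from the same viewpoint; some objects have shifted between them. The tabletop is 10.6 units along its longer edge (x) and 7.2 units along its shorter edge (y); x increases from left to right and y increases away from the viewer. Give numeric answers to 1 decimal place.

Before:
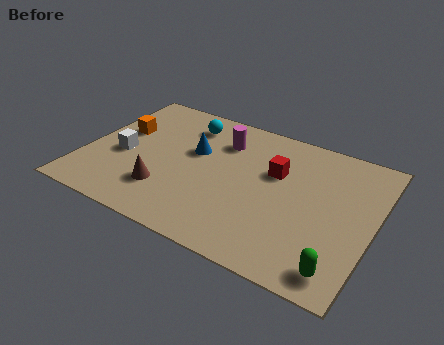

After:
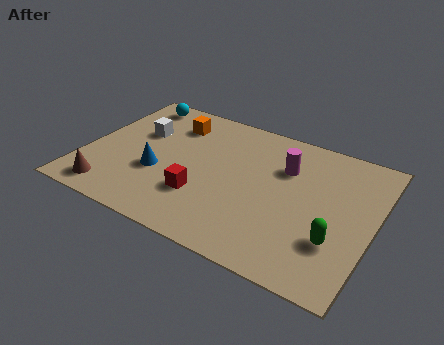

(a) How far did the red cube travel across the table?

3.4

From (6.9, 4.6) to (4.5, 2.2), the red cube covered √(2.4² + 2.4²) ≈ 3.4 units.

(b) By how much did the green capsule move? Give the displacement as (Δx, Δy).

(-0.3, 1.2)

From the two frames, the green capsule sits at roughly (9.7, 1.0) before and (9.4, 2.2) after.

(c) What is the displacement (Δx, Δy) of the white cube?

(0.4, 1.5)

From the two frames, the white cube sits at roughly (1.4, 3.1) before and (1.8, 4.6) after.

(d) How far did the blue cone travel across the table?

2.0

From (3.9, 4.4) to (2.8, 2.7), the blue cone covered √(1.1² + 1.7²) ≈ 2.0 units.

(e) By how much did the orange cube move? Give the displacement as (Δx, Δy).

(1.8, 1.2)

From the two frames, the orange cube sits at roughly (1.1, 4.4) before and (2.9, 5.6) after.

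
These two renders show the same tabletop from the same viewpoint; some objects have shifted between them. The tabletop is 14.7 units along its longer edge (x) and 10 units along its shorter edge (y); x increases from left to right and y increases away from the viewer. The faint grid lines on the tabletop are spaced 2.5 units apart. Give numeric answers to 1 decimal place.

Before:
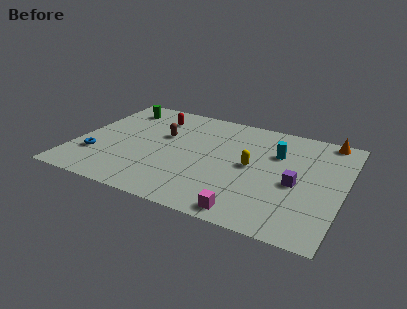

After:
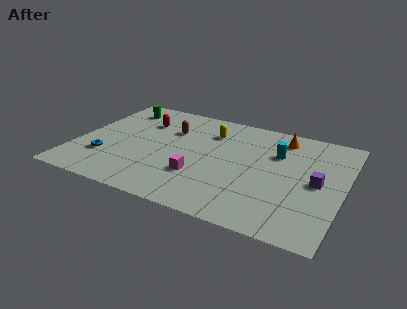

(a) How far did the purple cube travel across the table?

1.2

The purple cube moved from about (12.2, 4.4) to (13.3, 4.9), a distance of √(1.1² + 0.5²) ≈ 1.2.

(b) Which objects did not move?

the cyan cylinder and the green cylinder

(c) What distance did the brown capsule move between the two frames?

0.8

The brown capsule was near (4.6, 6.2) before and (4.9, 6.9) after, so it travelled √(0.3² + 0.7²) ≈ 0.8 units.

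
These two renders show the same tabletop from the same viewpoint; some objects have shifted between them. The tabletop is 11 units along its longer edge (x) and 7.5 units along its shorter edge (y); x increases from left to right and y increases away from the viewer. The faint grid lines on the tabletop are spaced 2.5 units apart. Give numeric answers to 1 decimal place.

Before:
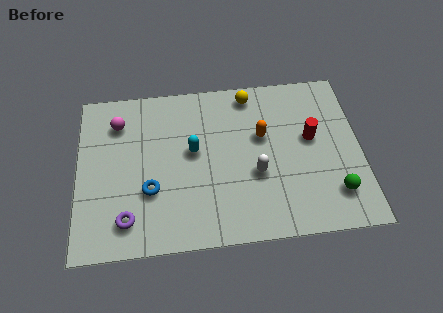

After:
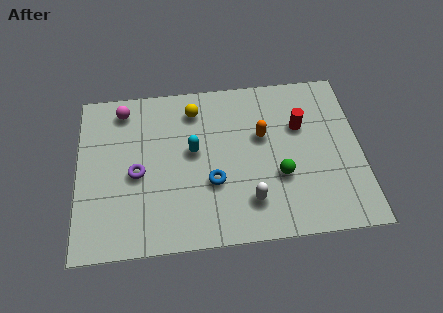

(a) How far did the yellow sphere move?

2.3

From (6.8, 6.6) to (4.6, 6.1), the yellow sphere covered √(2.2² + 0.5²) ≈ 2.3 units.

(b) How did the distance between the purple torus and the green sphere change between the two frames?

-2.5

Before: roughly 8.0 units apart; after: 5.5. That's 2.5 units closer together.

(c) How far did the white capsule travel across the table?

1.2

From (6.9, 2.9) to (6.6, 1.7), the white capsule covered √(0.3² + 1.2²) ≈ 1.2 units.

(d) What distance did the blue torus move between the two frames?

2.4

From (2.8, 2.6) to (5.2, 2.7), the blue torus covered √(2.4² + 0.1²) ≈ 2.4 units.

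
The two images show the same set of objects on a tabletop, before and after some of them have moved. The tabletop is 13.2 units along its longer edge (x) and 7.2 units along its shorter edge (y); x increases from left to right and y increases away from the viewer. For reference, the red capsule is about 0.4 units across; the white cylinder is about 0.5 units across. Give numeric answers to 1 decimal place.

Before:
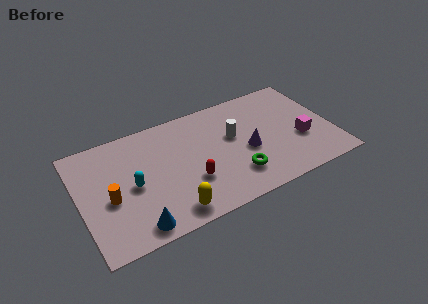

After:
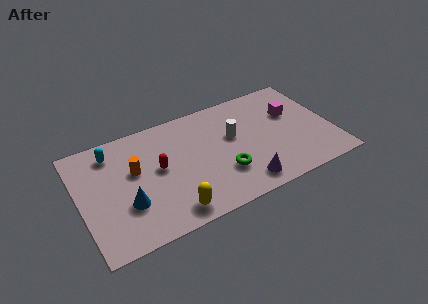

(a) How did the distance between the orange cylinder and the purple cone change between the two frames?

-1.0

Before: roughly 7.2 units apart; after: 6.2. That's 1.0 units closer together.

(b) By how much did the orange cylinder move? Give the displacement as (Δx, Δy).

(1.4, 1.2)

The orange cylinder started near (1.5, 3.1) and ended near (2.9, 4.3).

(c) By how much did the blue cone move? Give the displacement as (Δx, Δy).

(-0.3, 1.5)

From the two frames, the blue cone sits at roughly (2.6, 0.9) before and (2.3, 2.4) after.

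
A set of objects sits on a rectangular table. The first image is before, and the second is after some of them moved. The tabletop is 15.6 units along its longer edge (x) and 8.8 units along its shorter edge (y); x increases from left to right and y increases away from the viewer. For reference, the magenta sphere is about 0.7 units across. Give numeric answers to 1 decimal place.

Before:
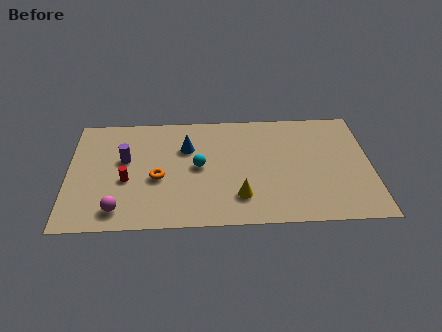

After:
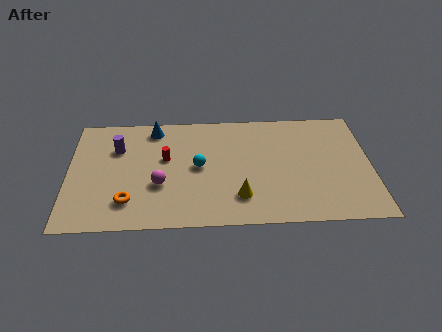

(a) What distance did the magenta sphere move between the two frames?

2.8

The magenta sphere moved from about (2.6, 1.4) to (4.7, 3.2), a distance of √(2.1² + 1.8²) ≈ 2.8.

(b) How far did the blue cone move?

2.3

The blue cone was near (6.1, 6.0) before and (4.4, 7.6) after, so it travelled √(1.7² + 1.6²) ≈ 2.3 units.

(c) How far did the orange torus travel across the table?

2.3

From (4.6, 3.7) to (3.1, 2.0), the orange torus covered √(1.5² + 1.7²) ≈ 2.3 units.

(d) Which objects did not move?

the cyan sphere and the yellow cone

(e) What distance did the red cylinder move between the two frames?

2.6

From (3.0, 3.6) to (5.0, 5.2), the red cylinder covered √(2.0² + 1.6²) ≈ 2.6 units.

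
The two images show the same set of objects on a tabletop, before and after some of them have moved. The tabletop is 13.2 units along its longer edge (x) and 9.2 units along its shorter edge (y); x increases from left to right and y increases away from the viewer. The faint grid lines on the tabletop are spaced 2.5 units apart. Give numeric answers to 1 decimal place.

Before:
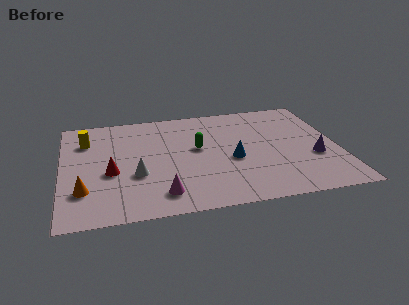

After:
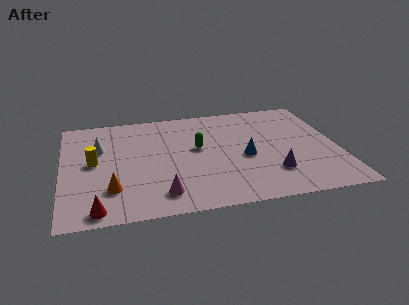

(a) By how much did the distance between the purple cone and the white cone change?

+0.4

Before: roughly 8.5 units apart; after: 8.9. That's 0.4 units further apart.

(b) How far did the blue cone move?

0.6

The blue cone moved from about (8.1, 3.9) to (8.7, 4.0), a distance of √(0.6² + 0.1²) ≈ 0.6.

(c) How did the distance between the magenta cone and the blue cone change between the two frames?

+0.6

The distance was about 4.2 in the first image and 4.8 in the second, so they moved 0.6 units further apart.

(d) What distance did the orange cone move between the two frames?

1.3

The orange cone was near (1.0, 2.5) before and (2.3, 2.4) after, so it travelled √(1.3² + 0.1²) ≈ 1.3 units.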